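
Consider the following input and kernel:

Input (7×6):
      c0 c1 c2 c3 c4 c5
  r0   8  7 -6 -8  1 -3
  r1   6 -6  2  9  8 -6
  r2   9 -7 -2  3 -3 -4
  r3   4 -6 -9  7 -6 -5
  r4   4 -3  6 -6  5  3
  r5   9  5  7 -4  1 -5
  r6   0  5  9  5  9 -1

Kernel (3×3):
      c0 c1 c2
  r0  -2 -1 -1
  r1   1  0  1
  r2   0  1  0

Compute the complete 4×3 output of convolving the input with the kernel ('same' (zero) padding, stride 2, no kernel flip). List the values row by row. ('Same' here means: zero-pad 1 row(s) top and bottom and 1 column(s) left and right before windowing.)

13 1 -3
-3 -12 -27
8 12 -5
-9 -3 16

Output[0,0]: The receptive field on the zero-padded input at this output position is [0 0 0 / 0 8 7 / 0 6 -6]. Elementwise product with the kernel and sum: 0·-2 + 0·-1 + 0·-1 + 0·1 + 7·1 + 6·1.
Output[0,1]: The receptive field on the zero-padded input at this output position is [0 0 0 / 7 -6 -8 / -6 2 9]. Elementwise product with the kernel and sum: 0·-2 + 0·-1 + 0·-1 + 7·1 + -8·1 + 2·1.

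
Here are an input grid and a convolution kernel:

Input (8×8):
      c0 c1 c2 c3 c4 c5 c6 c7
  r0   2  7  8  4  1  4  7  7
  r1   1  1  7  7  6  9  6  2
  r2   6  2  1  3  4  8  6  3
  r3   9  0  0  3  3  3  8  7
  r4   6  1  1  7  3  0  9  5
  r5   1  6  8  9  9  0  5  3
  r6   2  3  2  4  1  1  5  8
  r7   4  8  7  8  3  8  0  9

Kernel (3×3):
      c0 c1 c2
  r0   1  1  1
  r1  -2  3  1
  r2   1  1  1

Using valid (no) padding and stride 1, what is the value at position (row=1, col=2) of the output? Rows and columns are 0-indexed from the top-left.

The receptive field on the input at this output position is [7 7 6 / 1 3 4 / 0 3 3]. Elementwise product with the kernel and sum: 7·1 + 7·1 + 6·1 + 1·-2 + 3·3 + 4·1 + 0·1 + 3·1 + 3·1.

37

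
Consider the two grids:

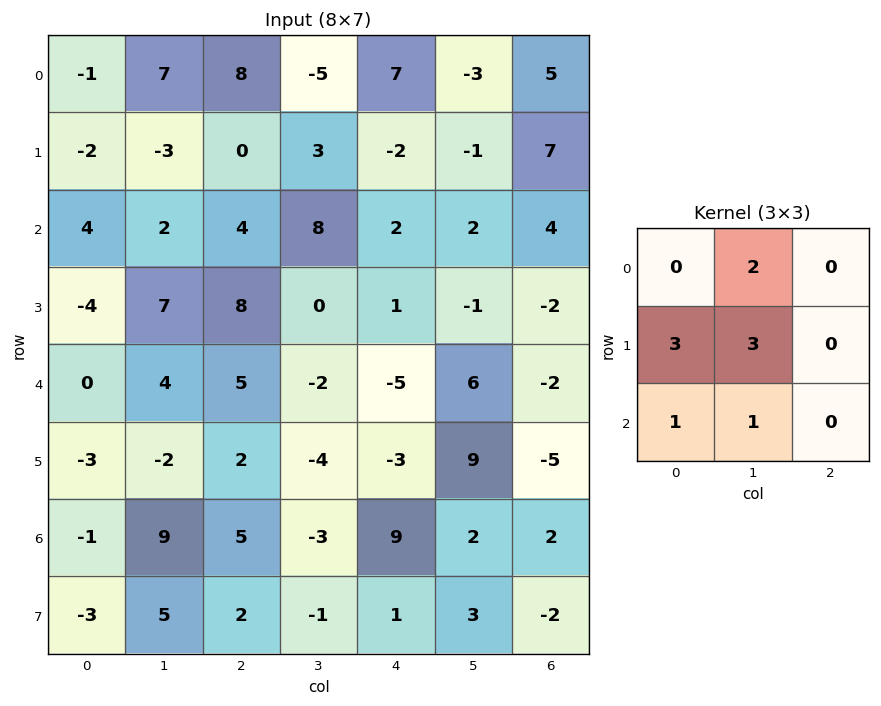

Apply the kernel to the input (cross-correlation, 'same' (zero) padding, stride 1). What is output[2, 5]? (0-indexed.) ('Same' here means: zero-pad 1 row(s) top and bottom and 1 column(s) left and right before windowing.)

10

The receptive field on the zero-padded input at this output position is [-2 -1 7 / 2 2 4 / 1 -1 -2]. Elementwise product with the kernel and sum: -1·2 + 2·3 + 2·3 + 1·1 + -1·1.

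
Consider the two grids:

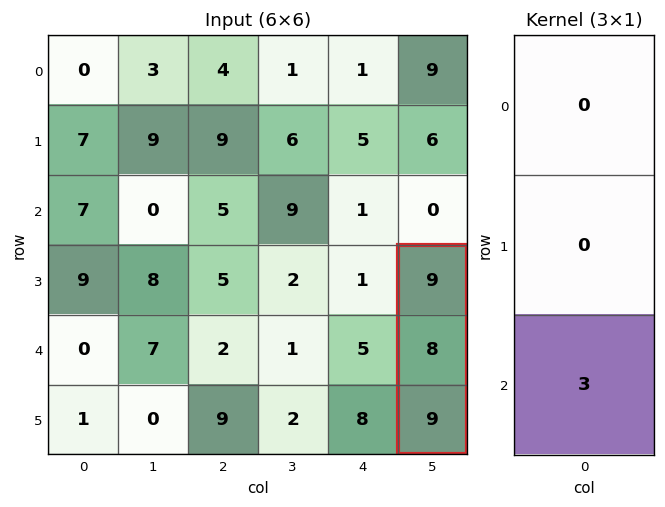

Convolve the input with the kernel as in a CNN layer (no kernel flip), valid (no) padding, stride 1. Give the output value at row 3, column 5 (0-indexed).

27

The receptive field on the input at this output position is [9 / 8 / 9]. Elementwise product with the kernel and sum: 9·3.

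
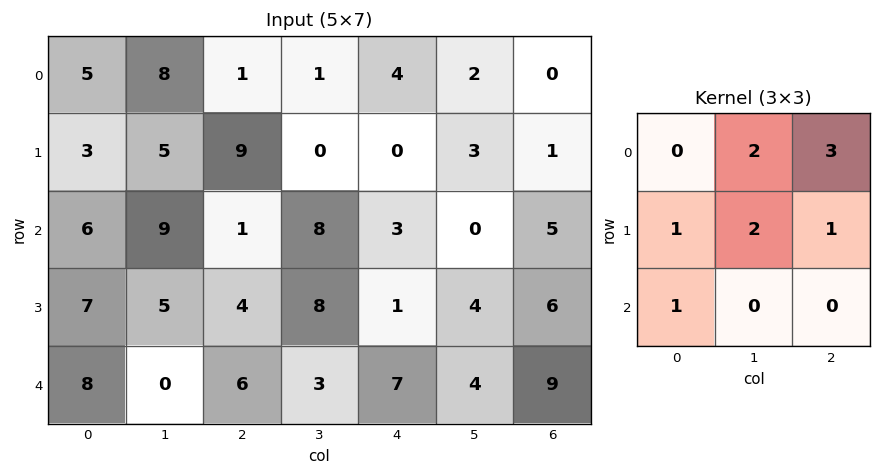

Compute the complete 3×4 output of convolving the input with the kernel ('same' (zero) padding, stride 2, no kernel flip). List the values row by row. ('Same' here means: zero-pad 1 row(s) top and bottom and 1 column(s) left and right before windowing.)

Output[0,0]: The receptive field on the zero-padded input at this output position is [0 0 0 / 0 5 8 / 0 3 5]. Elementwise product with the kernel and sum: 0·2 + 0·3 + 0·1 + 5·2 + 8·1 + 0·1.
Output[0,1]: The receptive field on the zero-padded input at this output position is [0 0 0 / 8 1 1 / 5 9 0]. Elementwise product with the kernel and sum: 0·2 + 0·3 + 8·1 + 1·2 + 1·1 + 5·1.

18 16 11 5
42 42 31 16
45 47 35 34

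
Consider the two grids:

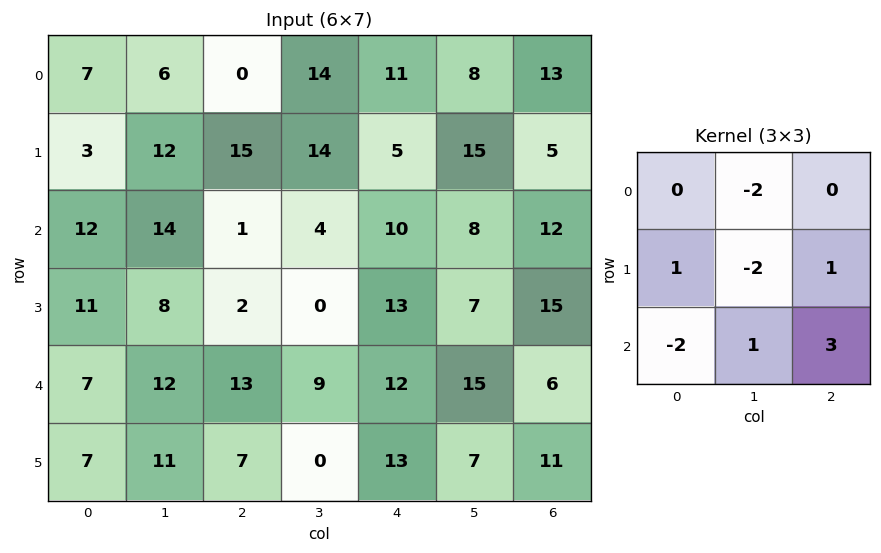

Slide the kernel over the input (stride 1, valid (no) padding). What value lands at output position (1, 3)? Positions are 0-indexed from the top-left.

The receptive field on the input at this output position is [14 5 15 / 4 10 8 / 0 13 7]. Elementwise product with the kernel and sum: 5·-2 + 4·1 + 10·-2 + 8·1 + 0·-2 + 13·1 + 7·3.

16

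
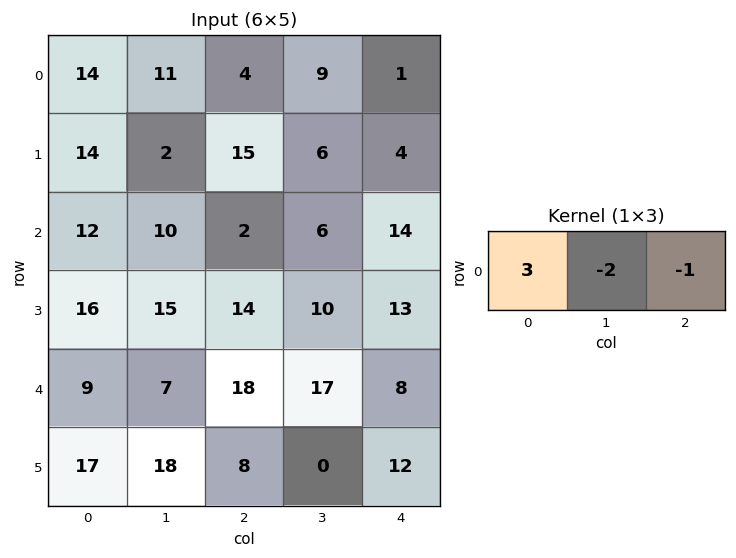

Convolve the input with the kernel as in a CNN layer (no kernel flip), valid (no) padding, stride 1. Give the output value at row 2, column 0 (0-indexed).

The receptive field on the input at this output position is [12 10 2]. Elementwise product with the kernel and sum: 12·3 + 10·-2 + 2·-1.

14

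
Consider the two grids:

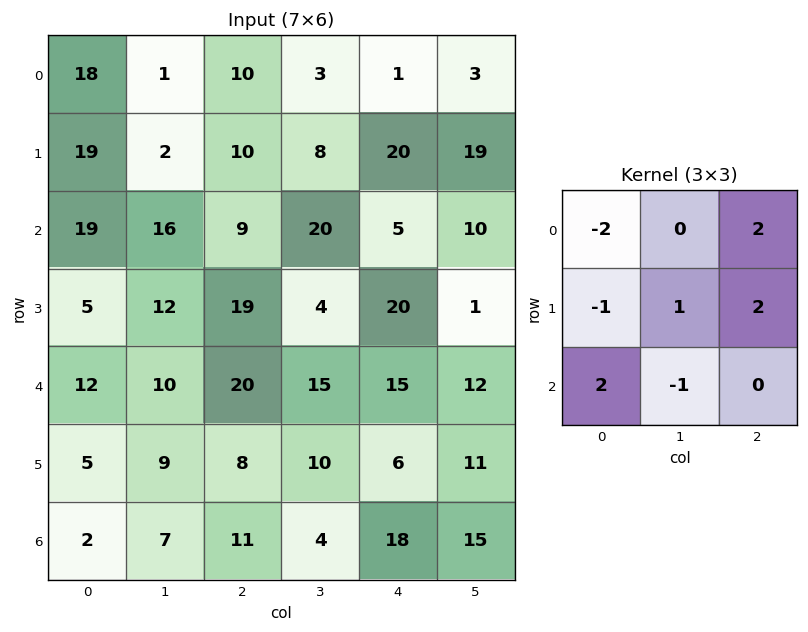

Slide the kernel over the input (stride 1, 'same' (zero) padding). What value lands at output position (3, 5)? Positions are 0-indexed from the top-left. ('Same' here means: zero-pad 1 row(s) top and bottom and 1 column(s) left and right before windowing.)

-11

The receptive field on the zero-padded input at this output position is [5 10 0 / 20 1 0 / 15 12 0]. Elementwise product with the kernel and sum: 5·-2 + 0·2 + 20·-1 + 1·1 + 0·2 + 15·2 + 12·-1.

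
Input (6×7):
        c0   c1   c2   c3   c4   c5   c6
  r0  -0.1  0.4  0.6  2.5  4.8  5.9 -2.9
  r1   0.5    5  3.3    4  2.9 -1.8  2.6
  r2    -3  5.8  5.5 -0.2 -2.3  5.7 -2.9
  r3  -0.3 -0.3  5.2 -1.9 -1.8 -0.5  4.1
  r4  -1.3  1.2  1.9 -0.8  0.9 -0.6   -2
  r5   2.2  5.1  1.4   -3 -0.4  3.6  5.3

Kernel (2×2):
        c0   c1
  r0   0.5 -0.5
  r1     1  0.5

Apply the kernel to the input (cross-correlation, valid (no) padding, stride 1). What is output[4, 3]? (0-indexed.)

-4.05

The receptive field on the input at this output position is [-0.8 0.9 / -3 -0.4]. Elementwise product with the kernel and sum: -0.8·0.5 + 0.9·-0.5 + -3·1 + -0.4·0.5.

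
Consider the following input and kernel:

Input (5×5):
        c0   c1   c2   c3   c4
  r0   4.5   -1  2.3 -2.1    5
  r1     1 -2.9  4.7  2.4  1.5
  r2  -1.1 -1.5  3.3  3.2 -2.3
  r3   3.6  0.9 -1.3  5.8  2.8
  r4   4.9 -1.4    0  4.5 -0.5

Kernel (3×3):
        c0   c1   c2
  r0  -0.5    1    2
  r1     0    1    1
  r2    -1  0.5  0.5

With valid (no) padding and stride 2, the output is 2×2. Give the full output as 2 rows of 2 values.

5.15 7.8
-0.35 7.55

Output[0,0]: The receptive field on the input at this output position is [4.5 -1 2.3 / 1 -2.9 4.7 / -1.1 -1.5 3.3]. Elementwise product with the kernel and sum: 4.5·-0.5 + -1·1 + 2.3·2 + -2.9·1 + 4.7·1 + -1.1·-1 + -1.5·0.5 + 3.3·0.5.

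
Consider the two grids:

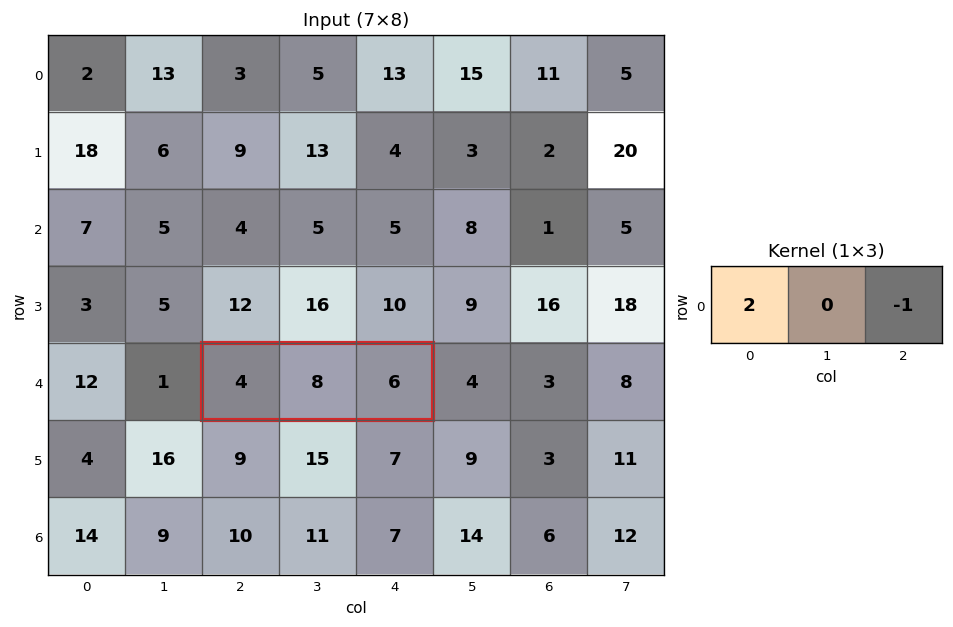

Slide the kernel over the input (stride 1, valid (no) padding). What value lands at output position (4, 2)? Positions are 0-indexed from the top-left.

The receptive field on the input at this output position is [4 8 6]. Elementwise product with the kernel and sum: 4·2 + 6·-1.

2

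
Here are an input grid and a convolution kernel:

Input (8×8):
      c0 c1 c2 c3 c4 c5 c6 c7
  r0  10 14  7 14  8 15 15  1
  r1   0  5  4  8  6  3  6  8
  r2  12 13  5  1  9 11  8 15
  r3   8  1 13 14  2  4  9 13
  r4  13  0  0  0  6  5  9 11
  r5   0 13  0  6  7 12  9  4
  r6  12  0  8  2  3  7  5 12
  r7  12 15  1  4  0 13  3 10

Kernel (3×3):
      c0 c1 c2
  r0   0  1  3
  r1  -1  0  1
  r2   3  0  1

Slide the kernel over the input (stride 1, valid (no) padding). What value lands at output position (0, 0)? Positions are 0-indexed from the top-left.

80

The receptive field on the input at this output position is [10 14 7 / 0 5 4 / 12 13 5]. Elementwise product with the kernel and sum: 14·1 + 7·3 + 0·-1 + 4·1 + 12·3 + 5·1.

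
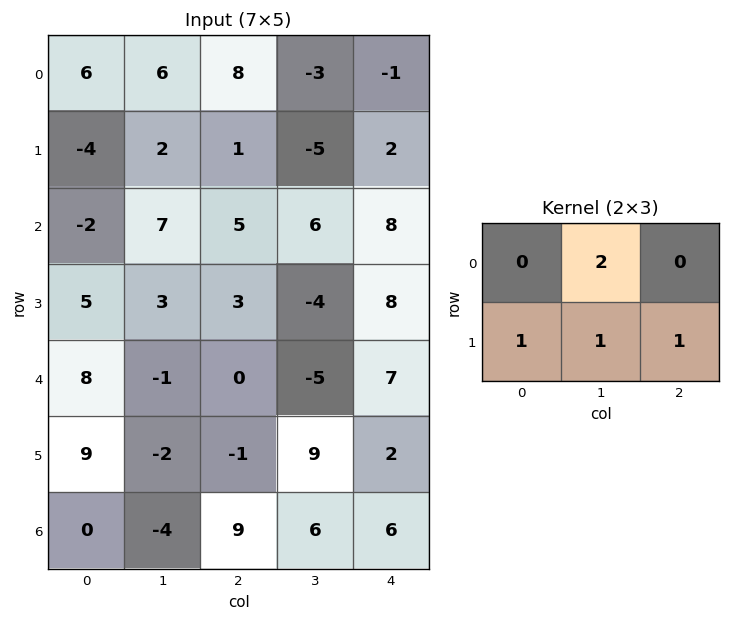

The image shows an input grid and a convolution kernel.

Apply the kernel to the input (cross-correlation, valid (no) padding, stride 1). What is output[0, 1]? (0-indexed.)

The receptive field on the input at this output position is [6 8 -3 / 2 1 -5]. Elementwise product with the kernel and sum: 8·2 + 2·1 + 1·1 + -5·1.

14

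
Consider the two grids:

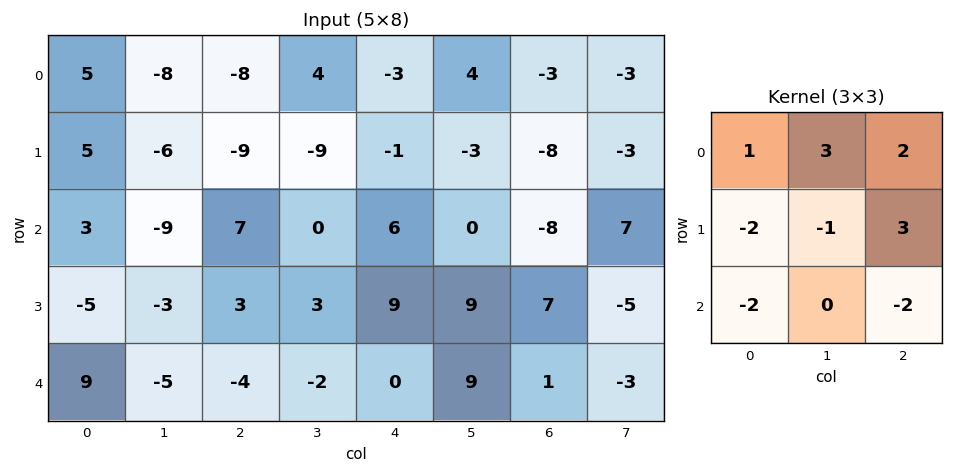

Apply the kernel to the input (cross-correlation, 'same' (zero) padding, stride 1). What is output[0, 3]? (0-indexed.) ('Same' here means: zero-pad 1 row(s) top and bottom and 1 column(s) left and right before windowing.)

The receptive field on the zero-padded input at this output position is [0 0 0 / -8 4 -3 / -9 -9 -1]. Elementwise product with the kernel and sum: 0·1 + 0·3 + 0·2 + -8·-2 + 4·-1 + -3·3 + -9·-2 + -1·-2.

23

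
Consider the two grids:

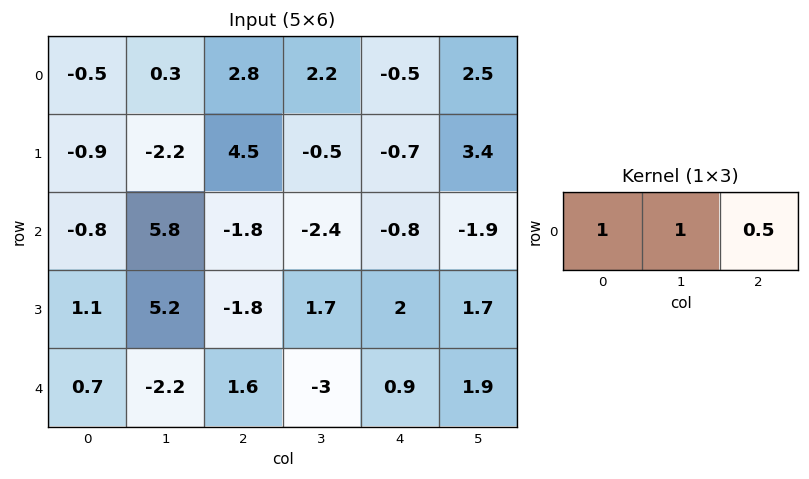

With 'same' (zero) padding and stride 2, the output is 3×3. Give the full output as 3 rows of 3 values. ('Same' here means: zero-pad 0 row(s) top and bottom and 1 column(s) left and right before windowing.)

-0.35 4.2 2.95
2.1 2.8 -4.15
-0.4 -2.1 -1.15

Output[0,0]: The receptive field on the zero-padded input at this output position is [0 -0.5 0.3]. Elementwise product with the kernel and sum: 0·1 + -0.5·1 + 0.3·0.5.
Output[0,1]: The receptive field on the zero-padded input at this output position is [0.3 2.8 2.2]. Elementwise product with the kernel and sum: 0.3·1 + 2.8·1 + 2.2·0.5.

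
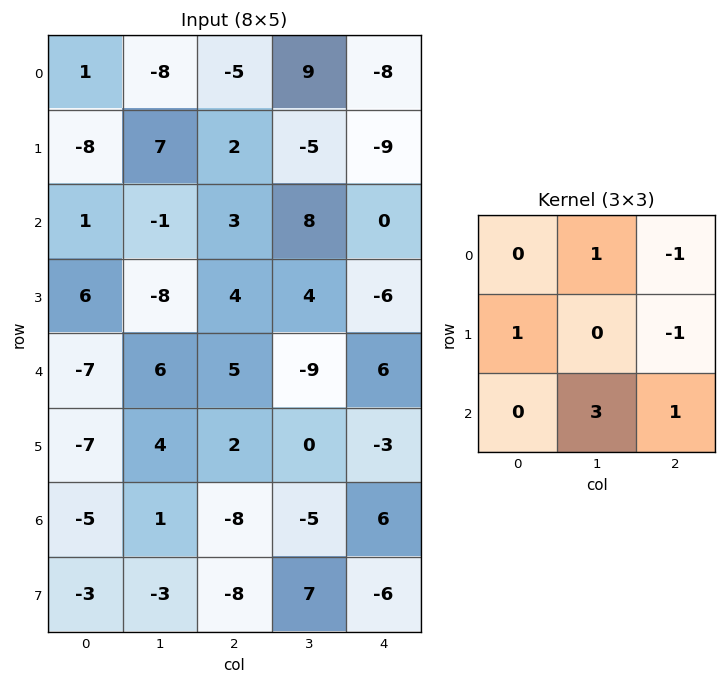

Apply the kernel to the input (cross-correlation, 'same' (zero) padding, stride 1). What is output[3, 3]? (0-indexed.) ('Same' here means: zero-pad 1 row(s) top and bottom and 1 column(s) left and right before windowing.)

The receptive field on the zero-padded input at this output position is [3 8 0 / 4 4 -6 / 5 -9 6]. Elementwise product with the kernel and sum: 8·1 + 0·-1 + 4·1 + -6·-1 + -9·3 + 6·1.

-3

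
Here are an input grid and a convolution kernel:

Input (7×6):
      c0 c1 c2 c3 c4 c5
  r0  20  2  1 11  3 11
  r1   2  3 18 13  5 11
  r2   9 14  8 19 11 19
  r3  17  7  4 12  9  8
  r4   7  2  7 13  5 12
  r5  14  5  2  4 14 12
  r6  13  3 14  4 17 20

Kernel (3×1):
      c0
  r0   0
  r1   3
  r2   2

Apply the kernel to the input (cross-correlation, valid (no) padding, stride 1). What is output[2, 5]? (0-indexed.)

48

The receptive field on the input at this output position is [19 / 8 / 12]. Elementwise product with the kernel and sum: 8·3 + 12·2.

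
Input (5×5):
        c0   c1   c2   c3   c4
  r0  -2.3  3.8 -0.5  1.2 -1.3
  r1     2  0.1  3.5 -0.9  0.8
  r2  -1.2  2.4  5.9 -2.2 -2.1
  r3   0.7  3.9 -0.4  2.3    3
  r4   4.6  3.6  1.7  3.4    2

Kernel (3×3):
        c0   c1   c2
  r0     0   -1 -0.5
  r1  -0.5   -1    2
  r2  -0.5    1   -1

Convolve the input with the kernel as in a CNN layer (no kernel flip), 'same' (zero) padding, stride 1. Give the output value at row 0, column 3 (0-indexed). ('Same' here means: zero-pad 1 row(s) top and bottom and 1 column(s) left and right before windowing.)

-7

The receptive field on the zero-padded input at this output position is [0 0 0 / -0.5 1.2 -1.3 / 3.5 -0.9 0.8]. Elementwise product with the kernel and sum: 0·-1 + 0·-0.5 + -0.5·-0.5 + 1.2·-1 + -1.3·2 + 3.5·-0.5 + -0.9·1 + 0.8·-1.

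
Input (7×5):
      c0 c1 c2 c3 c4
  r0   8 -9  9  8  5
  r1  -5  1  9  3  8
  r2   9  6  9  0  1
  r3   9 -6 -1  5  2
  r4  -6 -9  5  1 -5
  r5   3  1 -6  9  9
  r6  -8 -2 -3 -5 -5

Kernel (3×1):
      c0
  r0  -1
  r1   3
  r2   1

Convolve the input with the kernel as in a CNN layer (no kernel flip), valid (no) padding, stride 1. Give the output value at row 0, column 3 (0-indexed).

The receptive field on the input at this output position is [8 / 3 / 0]. Elementwise product with the kernel and sum: 8·-1 + 3·3 + 0·1.

1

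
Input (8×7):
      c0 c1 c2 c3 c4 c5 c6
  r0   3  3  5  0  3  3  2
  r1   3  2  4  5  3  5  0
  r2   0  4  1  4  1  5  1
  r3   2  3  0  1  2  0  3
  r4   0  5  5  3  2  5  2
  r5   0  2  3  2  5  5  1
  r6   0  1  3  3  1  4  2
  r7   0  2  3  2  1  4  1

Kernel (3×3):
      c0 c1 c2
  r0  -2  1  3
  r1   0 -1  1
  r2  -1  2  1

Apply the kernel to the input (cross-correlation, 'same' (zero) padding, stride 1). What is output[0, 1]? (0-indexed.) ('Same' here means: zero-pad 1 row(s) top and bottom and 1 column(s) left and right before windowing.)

The receptive field on the zero-padded input at this output position is [0 0 0 / 3 3 5 / 3 2 4]. Elementwise product with the kernel and sum: 0·-2 + 0·1 + 0·3 + 3·-1 + 5·1 + 3·-1 + 2·2 + 4·1.

7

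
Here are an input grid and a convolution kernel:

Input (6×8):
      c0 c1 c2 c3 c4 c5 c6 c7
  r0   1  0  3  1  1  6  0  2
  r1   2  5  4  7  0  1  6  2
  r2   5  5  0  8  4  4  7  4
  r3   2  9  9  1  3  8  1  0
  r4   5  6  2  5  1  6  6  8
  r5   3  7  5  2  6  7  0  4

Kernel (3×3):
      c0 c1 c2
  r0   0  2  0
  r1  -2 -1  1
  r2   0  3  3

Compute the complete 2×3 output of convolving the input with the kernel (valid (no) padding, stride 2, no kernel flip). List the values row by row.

Output[0,0]: The receptive field on the input at this output position is [1 0 3 / 2 5 4 / 5 5 0]. Elementwise product with the kernel and sum: 0·2 + 2·-2 + 5·-1 + 4·1 + 5·3 + 0·3.
Output[0,1]: The receptive field on the input at this output position is [3 1 1 / 4 7 0 / 0 8 4]. Elementwise product with the kernel and sum: 1·2 + 4·-2 + 7·-1 + 0·1 + 8·3 + 4·3.

10 23 50
30 18 31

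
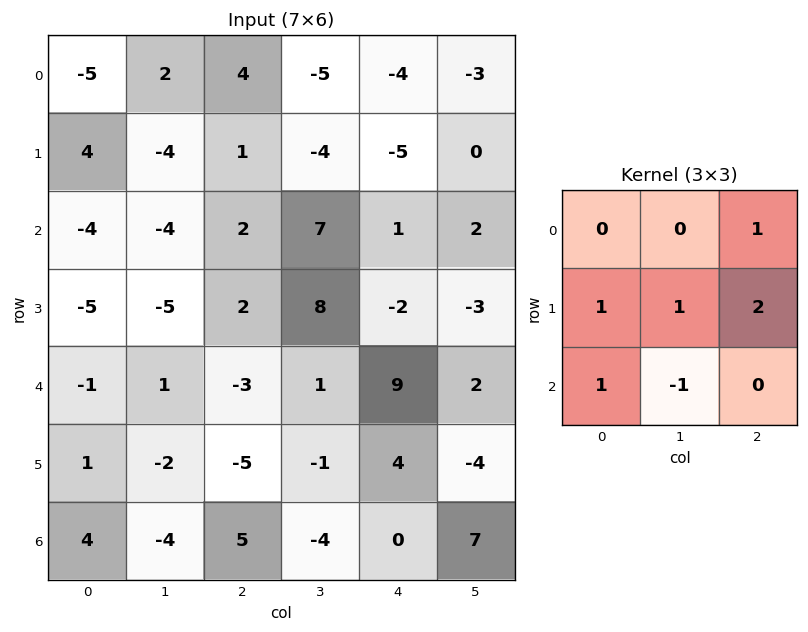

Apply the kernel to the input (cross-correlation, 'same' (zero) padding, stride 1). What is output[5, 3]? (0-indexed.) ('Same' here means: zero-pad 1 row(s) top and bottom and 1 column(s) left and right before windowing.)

The receptive field on the zero-padded input at this output position is [-3 1 9 / -5 -1 4 / 5 -4 0]. Elementwise product with the kernel and sum: 9·1 + -5·1 + -1·1 + 4·2 + 5·1 + -4·-1.

20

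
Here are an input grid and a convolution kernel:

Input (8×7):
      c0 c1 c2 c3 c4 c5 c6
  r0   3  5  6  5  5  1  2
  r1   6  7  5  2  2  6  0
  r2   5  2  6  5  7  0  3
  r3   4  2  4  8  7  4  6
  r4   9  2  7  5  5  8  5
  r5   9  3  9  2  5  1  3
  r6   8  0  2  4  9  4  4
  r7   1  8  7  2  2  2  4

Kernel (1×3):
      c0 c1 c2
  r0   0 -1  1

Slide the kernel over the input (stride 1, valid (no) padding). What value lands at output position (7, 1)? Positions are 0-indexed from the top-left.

The receptive field on the input at this output position is [8 7 2]. Elementwise product with the kernel and sum: 7·-1 + 2·1.

-5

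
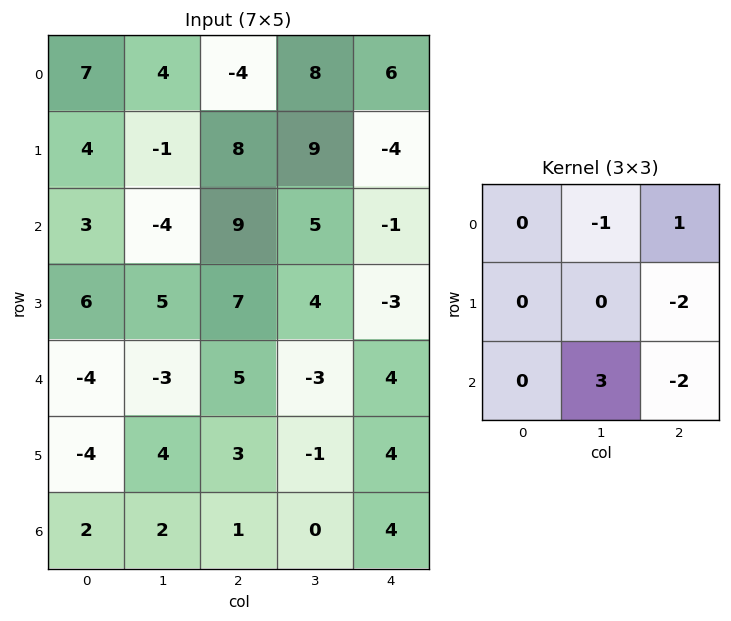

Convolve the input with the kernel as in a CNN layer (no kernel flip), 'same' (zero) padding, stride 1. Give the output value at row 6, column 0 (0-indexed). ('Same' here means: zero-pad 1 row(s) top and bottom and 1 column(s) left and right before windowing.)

The receptive field on the zero-padded input at this output position is [0 -4 4 / 0 2 2 / 0 0 0]. Elementwise product with the kernel and sum: -4·-1 + 4·1 + 2·-2 + 0·3 + 0·-2.

4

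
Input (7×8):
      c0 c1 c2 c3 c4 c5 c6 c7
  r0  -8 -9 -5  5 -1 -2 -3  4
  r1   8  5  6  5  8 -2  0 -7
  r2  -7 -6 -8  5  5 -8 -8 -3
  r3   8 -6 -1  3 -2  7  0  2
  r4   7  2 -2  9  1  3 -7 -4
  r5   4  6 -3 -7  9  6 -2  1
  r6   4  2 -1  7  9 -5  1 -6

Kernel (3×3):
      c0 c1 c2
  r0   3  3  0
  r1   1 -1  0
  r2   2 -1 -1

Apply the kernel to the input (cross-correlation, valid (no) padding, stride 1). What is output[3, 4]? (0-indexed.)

The receptive field on the input at this output position is [-2 7 0 / 1 3 -7 / 9 6 -2]. Elementwise product with the kernel and sum: -2·3 + 7·3 + 1·1 + 3·-1 + 9·2 + 6·-1 + -2·-1.

27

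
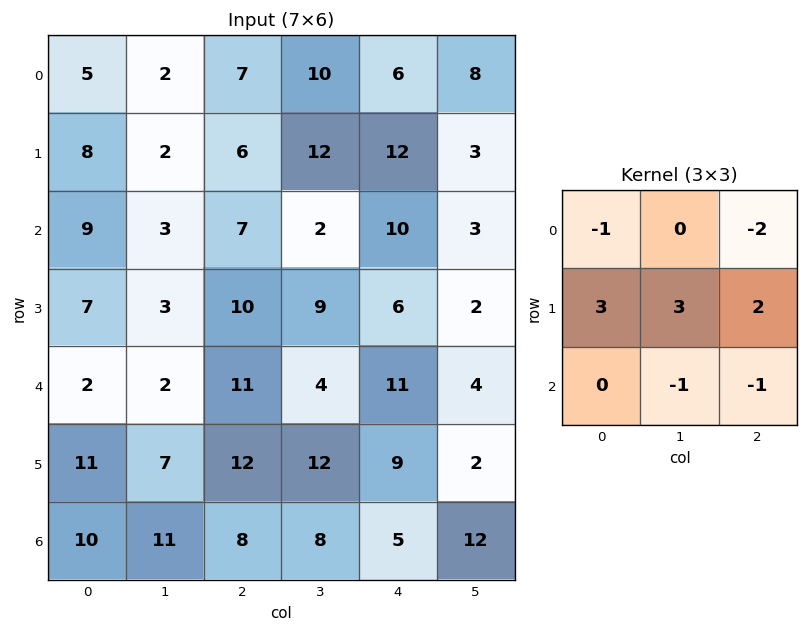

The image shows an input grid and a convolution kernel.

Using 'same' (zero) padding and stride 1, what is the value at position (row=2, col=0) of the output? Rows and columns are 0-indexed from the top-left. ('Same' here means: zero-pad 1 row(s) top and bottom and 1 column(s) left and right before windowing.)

19

The receptive field on the zero-padded input at this output position is [0 8 2 / 0 9 3 / 0 7 3]. Elementwise product with the kernel and sum: 0·-1 + 2·-2 + 0·3 + 9·3 + 3·2 + 7·-1 + 3·-1.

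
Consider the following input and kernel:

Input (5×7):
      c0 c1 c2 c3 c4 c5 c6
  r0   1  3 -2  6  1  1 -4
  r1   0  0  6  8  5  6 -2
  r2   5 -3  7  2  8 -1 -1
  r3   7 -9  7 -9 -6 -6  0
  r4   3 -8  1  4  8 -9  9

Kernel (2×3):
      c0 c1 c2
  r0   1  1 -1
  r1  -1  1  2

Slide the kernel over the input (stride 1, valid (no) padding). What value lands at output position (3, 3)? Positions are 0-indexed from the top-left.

The receptive field on the input at this output position is [-9 -6 -6 / 4 8 -9]. Elementwise product with the kernel and sum: -9·1 + -6·1 + -6·-1 + 4·-1 + 8·1 + -9·2.

-23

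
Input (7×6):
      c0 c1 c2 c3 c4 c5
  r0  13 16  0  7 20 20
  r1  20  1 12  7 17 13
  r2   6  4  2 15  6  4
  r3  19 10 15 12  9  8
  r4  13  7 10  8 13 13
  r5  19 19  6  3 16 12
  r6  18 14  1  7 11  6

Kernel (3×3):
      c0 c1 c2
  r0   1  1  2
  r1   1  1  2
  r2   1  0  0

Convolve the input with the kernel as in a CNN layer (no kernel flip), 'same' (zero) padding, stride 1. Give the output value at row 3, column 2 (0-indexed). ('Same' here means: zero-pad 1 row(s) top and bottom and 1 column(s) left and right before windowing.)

The receptive field on the zero-padded input at this output position is [4 2 15 / 10 15 12 / 7 10 8]. Elementwise product with the kernel and sum: 4·1 + 2·1 + 15·2 + 10·1 + 15·1 + 12·2 + 7·1.

92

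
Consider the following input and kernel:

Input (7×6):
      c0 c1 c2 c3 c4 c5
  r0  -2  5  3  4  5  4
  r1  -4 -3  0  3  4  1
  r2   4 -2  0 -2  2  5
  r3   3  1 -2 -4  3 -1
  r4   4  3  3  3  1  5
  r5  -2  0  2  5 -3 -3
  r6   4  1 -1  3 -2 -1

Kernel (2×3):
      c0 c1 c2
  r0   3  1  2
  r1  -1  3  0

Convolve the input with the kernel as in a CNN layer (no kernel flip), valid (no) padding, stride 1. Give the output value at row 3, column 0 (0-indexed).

The receptive field on the input at this output position is [3 1 -2 / 4 3 3]. Elementwise product with the kernel and sum: 3·3 + 1·1 + -2·2 + 4·-1 + 3·3.

11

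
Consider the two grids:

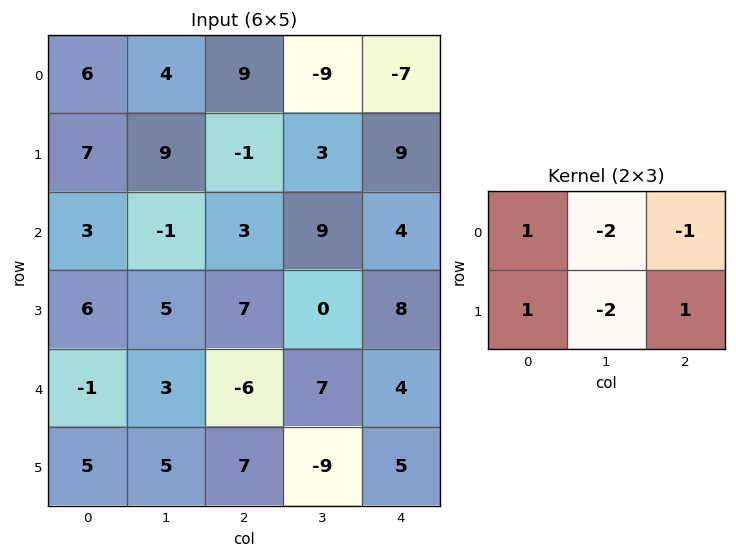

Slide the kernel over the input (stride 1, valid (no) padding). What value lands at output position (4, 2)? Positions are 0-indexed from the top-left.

The receptive field on the input at this output position is [-6 7 4 / 7 -9 5]. Elementwise product with the kernel and sum: -6·1 + 7·-2 + 4·-1 + 7·1 + -9·-2 + 5·1.

6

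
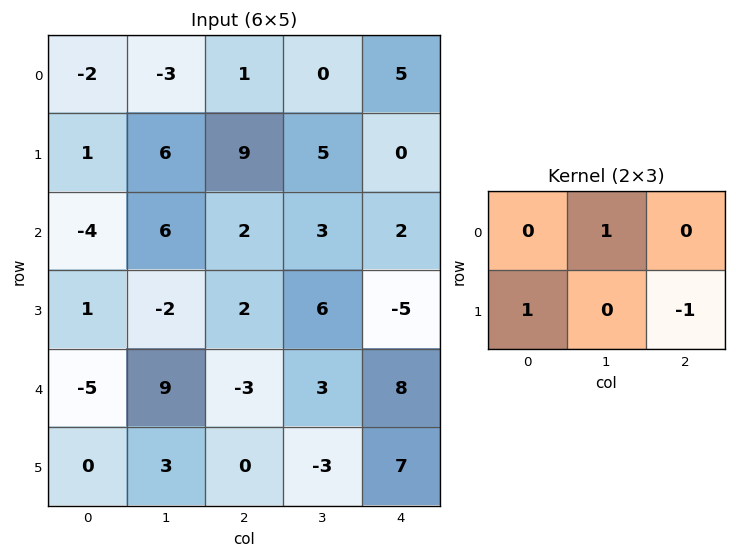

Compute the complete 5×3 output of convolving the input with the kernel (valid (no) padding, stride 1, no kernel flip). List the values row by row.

Output[0,0]: The receptive field on the input at this output position is [-2 -3 1 / 1 6 9]. Elementwise product with the kernel and sum: -3·1 + 1·1 + 9·-1.

-11 2 9
0 12 5
5 -6 10
-4 8 -5
9 3 -4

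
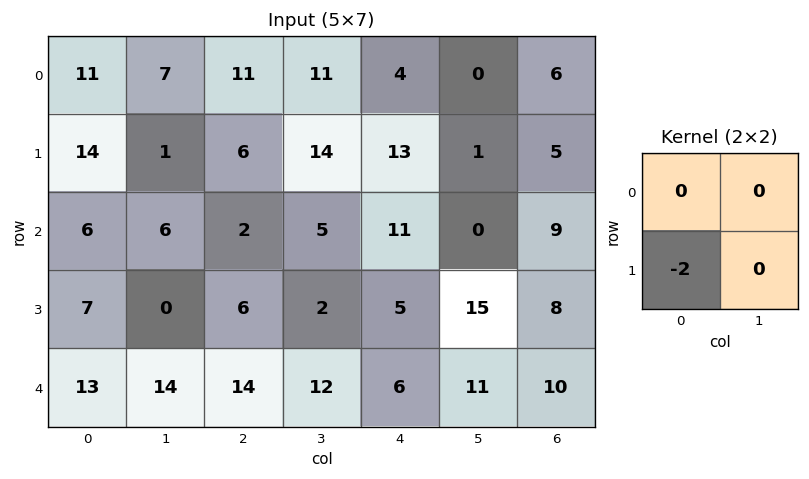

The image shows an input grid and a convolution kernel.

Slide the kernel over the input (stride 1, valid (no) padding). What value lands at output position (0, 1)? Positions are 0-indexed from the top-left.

The receptive field on the input at this output position is [7 11 / 1 6]. Elementwise product with the kernel and sum: 1·-2.

-2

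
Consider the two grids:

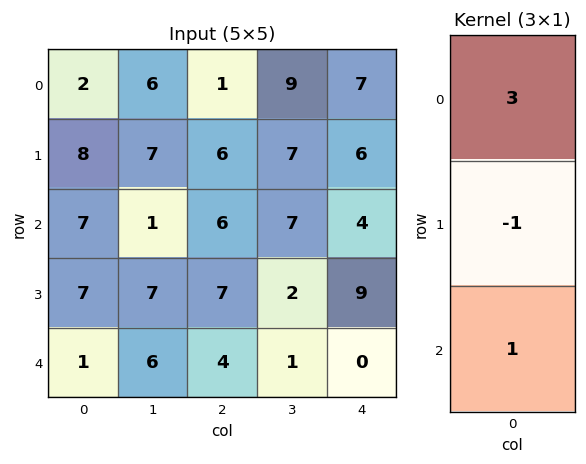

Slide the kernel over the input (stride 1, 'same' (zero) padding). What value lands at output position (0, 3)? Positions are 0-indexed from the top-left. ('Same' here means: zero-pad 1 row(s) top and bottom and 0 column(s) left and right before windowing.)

The receptive field on the zero-padded input at this output position is [0 / 9 / 7]. Elementwise product with the kernel and sum: 0·3 + 9·-1 + 7·1.

-2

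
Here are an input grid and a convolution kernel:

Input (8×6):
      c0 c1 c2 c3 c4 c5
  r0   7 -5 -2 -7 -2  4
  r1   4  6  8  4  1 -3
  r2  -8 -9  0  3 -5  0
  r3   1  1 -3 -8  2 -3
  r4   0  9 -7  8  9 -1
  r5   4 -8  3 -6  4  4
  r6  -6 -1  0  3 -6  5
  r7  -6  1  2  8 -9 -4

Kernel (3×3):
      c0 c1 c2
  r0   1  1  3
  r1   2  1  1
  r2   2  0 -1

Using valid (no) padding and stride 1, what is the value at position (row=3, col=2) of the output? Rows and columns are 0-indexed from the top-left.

0

The receptive field on the input at this output position is [-3 -8 2 / -7 8 9 / 3 -6 4]. Elementwise product with the kernel and sum: -3·1 + -8·1 + 2·3 + -7·2 + 8·1 + 9·1 + 3·2 + 4·-1.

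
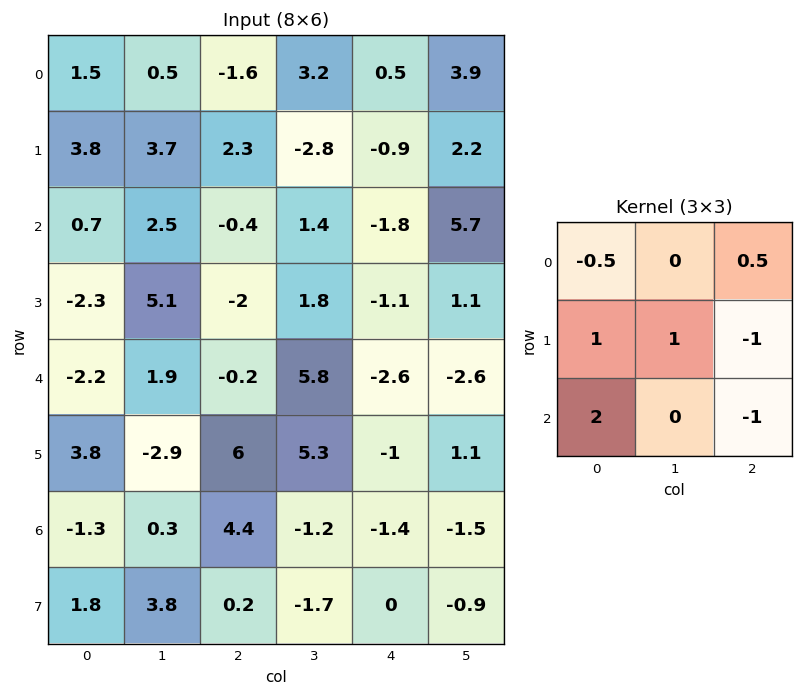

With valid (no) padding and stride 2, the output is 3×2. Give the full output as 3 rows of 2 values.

Output[0,0]: The receptive field on the input at this output position is [1.5 0.5 -1.6 / 3.8 3.7 2.3 / 0.7 2.5 -0.4]. Elementwise product with the kernel and sum: 1.5·-0.5 + -1.6·0.5 + 3.8·1 + 3.7·1 + 2.3·-1 + 0.7·2 + -0.4·-1.

5.45 2.45
0.05 2.4
-11.1 21.3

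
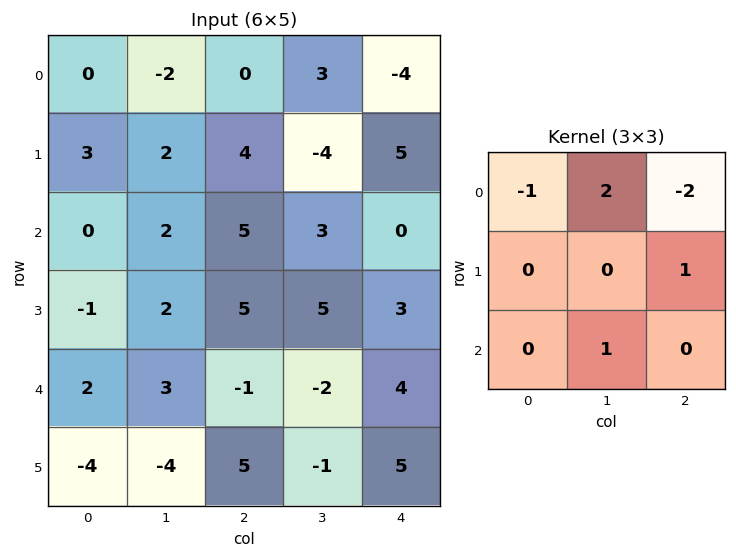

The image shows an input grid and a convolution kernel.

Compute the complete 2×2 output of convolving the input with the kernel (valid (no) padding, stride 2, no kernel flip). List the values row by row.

2 22
2 2

Output[0,0]: The receptive field on the input at this output position is [0 -2 0 / 3 2 4 / 0 2 5]. Elementwise product with the kernel and sum: 0·-1 + -2·2 + 0·-2 + 4·1 + 2·1.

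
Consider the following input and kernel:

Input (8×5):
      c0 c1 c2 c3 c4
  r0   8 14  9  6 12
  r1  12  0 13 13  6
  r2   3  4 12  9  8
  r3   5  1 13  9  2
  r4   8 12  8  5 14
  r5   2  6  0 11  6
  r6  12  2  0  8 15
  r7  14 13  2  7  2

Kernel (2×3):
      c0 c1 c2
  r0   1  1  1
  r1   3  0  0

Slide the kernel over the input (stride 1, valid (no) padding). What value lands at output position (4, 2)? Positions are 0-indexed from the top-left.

The receptive field on the input at this output position is [8 5 14 / 0 11 6]. Elementwise product with the kernel and sum: 8·1 + 5·1 + 14·1 + 0·3.

27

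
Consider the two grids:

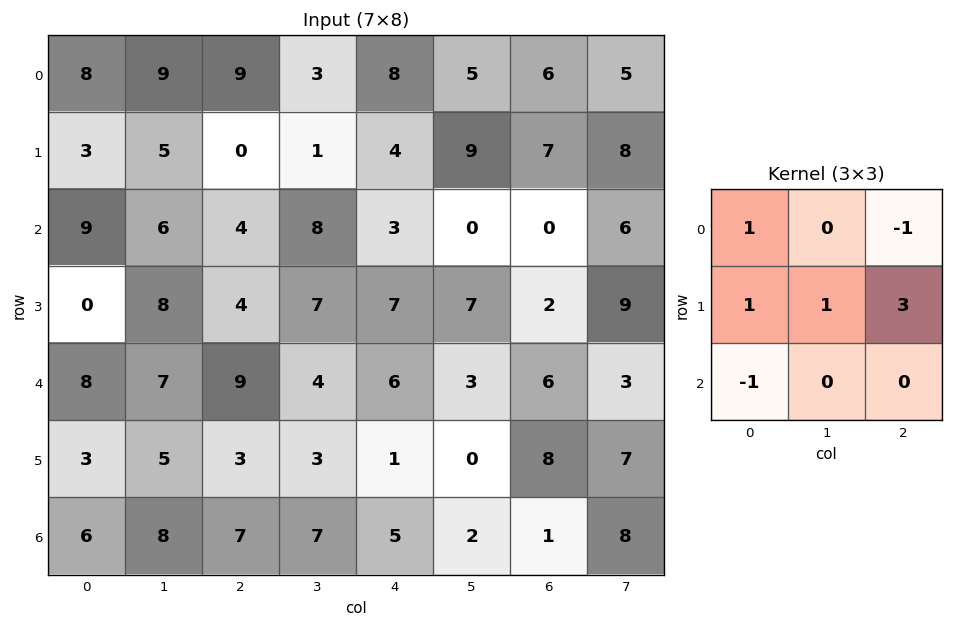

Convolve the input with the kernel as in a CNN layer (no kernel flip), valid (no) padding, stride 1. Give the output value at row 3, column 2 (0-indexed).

The receptive field on the input at this output position is [4 7 7 / 9 4 6 / 3 3 1]. Elementwise product with the kernel and sum: 4·1 + 7·-1 + 9·1 + 4·1 + 6·3 + 3·-1.

25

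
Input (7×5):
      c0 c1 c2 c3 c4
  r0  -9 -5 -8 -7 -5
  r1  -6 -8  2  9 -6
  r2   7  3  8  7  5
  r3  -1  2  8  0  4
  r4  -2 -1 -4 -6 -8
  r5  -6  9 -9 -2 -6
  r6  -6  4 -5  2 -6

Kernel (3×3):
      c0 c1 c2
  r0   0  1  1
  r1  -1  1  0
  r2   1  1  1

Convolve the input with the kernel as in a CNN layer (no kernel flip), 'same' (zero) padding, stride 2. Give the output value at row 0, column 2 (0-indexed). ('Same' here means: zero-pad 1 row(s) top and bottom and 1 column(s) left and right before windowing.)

5

The receptive field on the zero-padded input at this output position is [0 0 0 / -7 -5 0 / 9 -6 0]. Elementwise product with the kernel and sum: 0·1 + 0·1 + -7·-1 + -5·1 + 9·1 + -6·1 + 0·1.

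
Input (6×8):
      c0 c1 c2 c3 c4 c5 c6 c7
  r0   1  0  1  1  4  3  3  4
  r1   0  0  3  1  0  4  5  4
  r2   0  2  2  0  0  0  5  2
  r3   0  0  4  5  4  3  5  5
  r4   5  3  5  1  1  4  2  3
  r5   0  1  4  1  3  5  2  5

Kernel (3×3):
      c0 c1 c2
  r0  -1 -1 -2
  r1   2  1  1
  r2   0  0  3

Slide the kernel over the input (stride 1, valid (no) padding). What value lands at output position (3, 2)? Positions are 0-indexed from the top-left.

4

The receptive field on the input at this output position is [4 5 4 / 5 1 1 / 4 1 3]. Elementwise product with the kernel and sum: 4·-1 + 5·-1 + 4·-2 + 5·2 + 1·1 + 1·1 + 3·3.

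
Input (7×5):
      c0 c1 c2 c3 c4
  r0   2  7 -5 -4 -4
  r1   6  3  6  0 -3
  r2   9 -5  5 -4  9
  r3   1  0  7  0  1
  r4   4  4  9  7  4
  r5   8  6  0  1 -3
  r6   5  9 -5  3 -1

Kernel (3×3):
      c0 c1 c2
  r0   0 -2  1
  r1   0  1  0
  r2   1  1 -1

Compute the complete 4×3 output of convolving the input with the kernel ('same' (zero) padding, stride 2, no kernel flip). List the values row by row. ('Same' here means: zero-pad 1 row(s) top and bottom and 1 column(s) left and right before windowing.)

Output[0,0]: The receptive field on the zero-padded input at this output position is [0 0 0 / 0 2 7 / 0 6 3]. Elementwise product with the kernel and sum: 0·-2 + 0·1 + 2·1 + 0·1 + 6·1 + 3·-1.
Output[0,1]: The receptive field on the zero-padded input at this output position is [0 0 0 / 7 -5 -4 / 3 6 0]. Elementwise product with the kernel and sum: 0·-2 + 0·1 + -5·1 + 3·1 + 6·1 + 0·-1.

5 4 -7
1 0 16
4 0 0
-5 -4 5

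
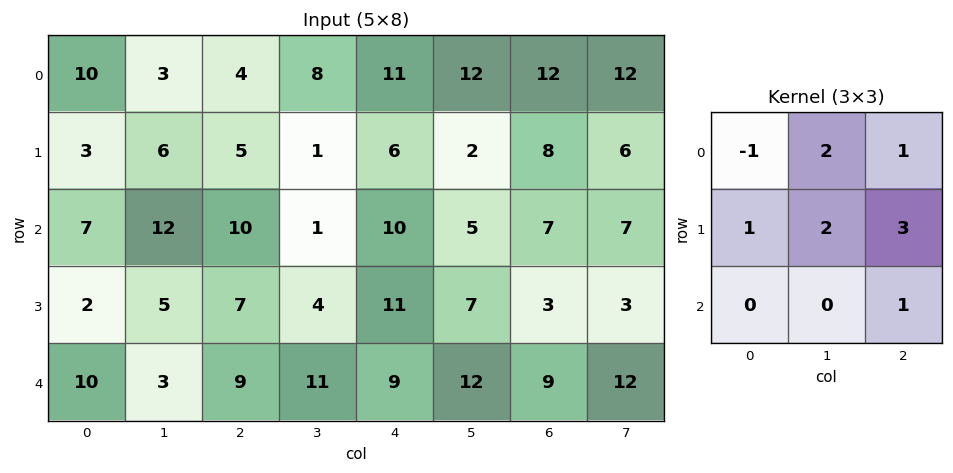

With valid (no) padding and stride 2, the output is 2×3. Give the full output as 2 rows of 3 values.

40 58 66
69 59 50

Output[0,0]: The receptive field on the input at this output position is [10 3 4 / 3 6 5 / 7 12 10]. Elementwise product with the kernel and sum: 10·-1 + 3·2 + 4·1 + 3·1 + 6·2 + 5·3 + 10·1.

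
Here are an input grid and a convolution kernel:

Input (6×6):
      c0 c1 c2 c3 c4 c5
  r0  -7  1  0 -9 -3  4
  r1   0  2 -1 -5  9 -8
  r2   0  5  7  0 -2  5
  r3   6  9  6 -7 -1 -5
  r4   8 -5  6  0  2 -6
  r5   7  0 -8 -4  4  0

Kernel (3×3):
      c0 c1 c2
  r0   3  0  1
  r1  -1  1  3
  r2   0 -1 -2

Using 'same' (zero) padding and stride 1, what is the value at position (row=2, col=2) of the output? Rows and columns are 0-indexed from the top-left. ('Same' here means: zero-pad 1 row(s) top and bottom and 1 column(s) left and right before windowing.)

The receptive field on the zero-padded input at this output position is [2 -1 -5 / 5 7 0 / 9 6 -7]. Elementwise product with the kernel and sum: 2·3 + -5·1 + 5·-1 + 7·1 + 0·3 + 6·-1 + -7·-2.

11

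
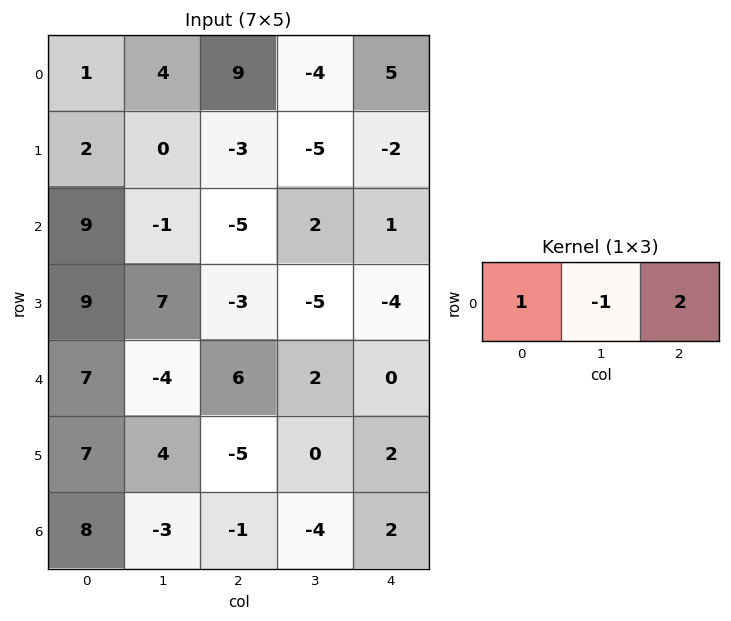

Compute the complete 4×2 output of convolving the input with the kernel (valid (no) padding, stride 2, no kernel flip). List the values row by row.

15 23
0 -5
23 4
9 7

Output[0,0]: The receptive field on the input at this output position is [1 4 9]. Elementwise product with the kernel and sum: 1·1 + 4·-1 + 9·2.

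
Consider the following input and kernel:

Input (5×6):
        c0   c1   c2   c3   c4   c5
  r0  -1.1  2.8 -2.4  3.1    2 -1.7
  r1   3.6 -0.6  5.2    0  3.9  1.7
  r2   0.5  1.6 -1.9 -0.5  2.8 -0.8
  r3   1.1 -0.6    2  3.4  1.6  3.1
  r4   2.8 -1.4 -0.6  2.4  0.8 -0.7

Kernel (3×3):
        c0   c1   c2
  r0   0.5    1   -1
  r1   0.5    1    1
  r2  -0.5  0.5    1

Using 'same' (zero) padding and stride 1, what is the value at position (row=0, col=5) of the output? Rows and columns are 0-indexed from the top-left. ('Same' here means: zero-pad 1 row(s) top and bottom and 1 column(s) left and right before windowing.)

The receptive field on the zero-padded input at this output position is [0 0 0 / 2 -1.7 0 / 3.9 1.7 0]. Elementwise product with the kernel and sum: 0·0.5 + 0·1 + 0·-1 + 2·0.5 + -1.7·1 + 0·1 + 3.9·-0.5 + 1.7·0.5 + 0·1.

-1.8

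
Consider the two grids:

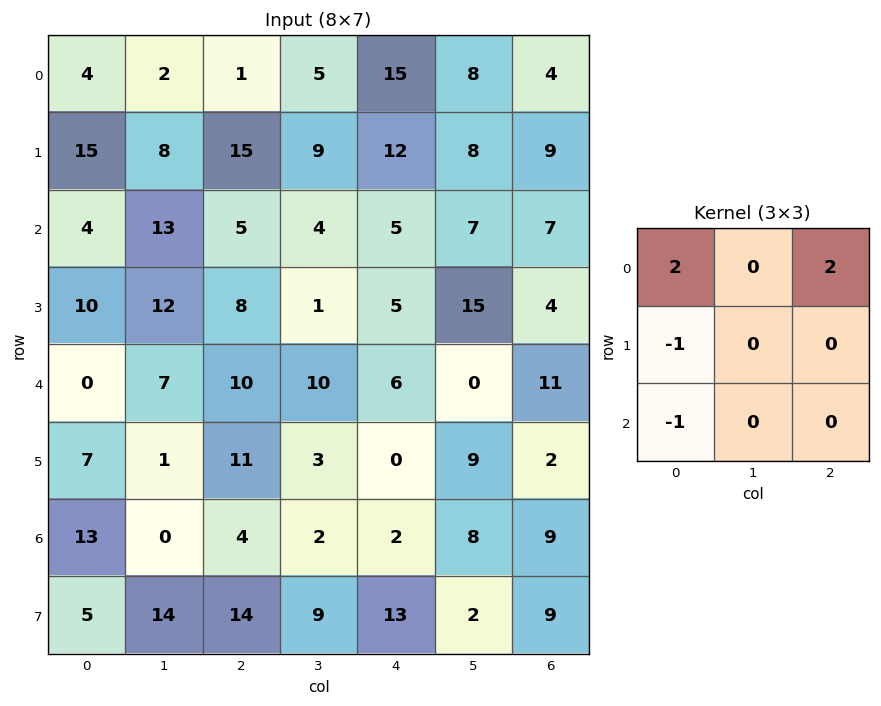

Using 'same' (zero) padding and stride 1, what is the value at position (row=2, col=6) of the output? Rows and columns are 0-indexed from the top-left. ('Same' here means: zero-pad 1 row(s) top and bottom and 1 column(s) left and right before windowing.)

The receptive field on the zero-padded input at this output position is [8 9 0 / 7 7 0 / 15 4 0]. Elementwise product with the kernel and sum: 8·2 + 0·2 + 7·-1 + 15·-1.

-6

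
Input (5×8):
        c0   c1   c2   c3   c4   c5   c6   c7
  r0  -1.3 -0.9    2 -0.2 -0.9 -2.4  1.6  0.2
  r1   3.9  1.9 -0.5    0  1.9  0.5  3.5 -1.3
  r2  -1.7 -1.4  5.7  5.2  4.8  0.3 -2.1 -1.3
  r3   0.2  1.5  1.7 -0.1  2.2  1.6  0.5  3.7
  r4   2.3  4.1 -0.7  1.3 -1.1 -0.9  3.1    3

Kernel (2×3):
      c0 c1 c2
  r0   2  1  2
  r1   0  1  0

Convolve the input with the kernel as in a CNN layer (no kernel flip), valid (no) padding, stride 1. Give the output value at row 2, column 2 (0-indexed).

26.1

The receptive field on the input at this output position is [5.7 5.2 4.8 / 1.7 -0.1 2.2]. Elementwise product with the kernel and sum: 5.7·2 + 5.2·1 + 4.8·2 + -0.1·1.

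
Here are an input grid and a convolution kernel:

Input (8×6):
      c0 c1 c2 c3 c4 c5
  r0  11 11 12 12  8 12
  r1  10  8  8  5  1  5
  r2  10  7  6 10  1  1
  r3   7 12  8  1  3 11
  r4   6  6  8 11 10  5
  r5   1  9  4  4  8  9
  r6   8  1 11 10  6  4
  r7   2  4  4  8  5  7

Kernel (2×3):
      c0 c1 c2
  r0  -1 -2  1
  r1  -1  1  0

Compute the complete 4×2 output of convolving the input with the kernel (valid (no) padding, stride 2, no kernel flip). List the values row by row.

Output[0,0]: The receptive field on the input at this output position is [11 11 12 / 10 8 8]. Elementwise product with the kernel and sum: 11·-1 + 11·-2 + 12·1 + 10·-1 + 8·1.

-23 -31
-13 -32
-2 -20
3 -21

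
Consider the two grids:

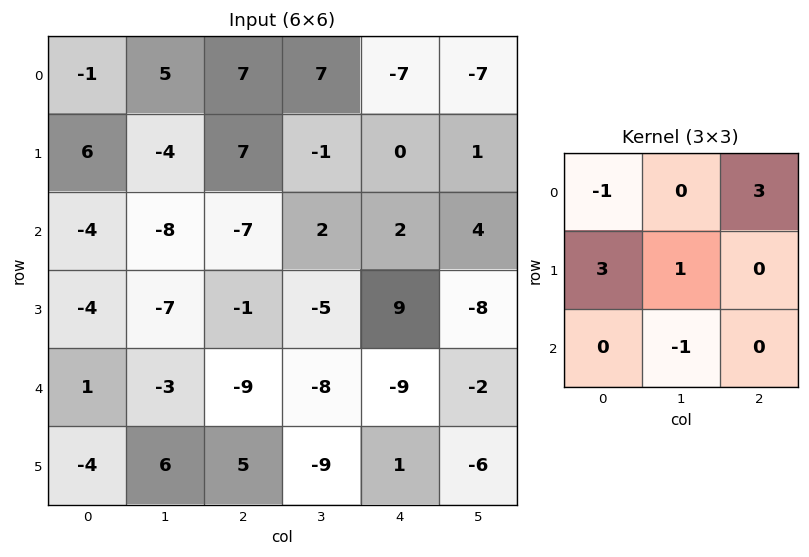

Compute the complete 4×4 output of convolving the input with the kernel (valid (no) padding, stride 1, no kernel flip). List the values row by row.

Output[0,0]: The receptive field on the input at this output position is [-1 5 7 / 6 -4 7 / -4 -8 -7]. Elementwise product with the kernel and sum: -1·-1 + 7·3 + 6·3 + -4·1 + -8·-1.
Output[0,1]: The receptive field on the input at this output position is [5 7 7 / -4 7 -1 / -8 -7 2]. Elementwise product with the kernel and sum: 5·-1 + 7·3 + -4·3 + 7·1 + -7·-1.

44 18 -10 -33
2 -29 -21 3
-33 1 13 13
-5 -31 2 -53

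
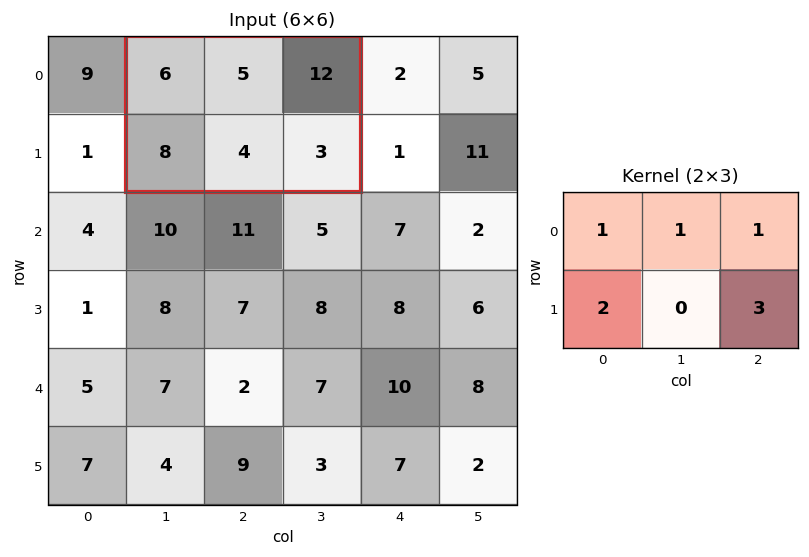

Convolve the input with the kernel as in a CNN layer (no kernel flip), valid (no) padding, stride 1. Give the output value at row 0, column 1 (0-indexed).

48

The receptive field on the input at this output position is [6 5 12 / 8 4 3]. Elementwise product with the kernel and sum: 6·1 + 5·1 + 12·1 + 8·2 + 3·3.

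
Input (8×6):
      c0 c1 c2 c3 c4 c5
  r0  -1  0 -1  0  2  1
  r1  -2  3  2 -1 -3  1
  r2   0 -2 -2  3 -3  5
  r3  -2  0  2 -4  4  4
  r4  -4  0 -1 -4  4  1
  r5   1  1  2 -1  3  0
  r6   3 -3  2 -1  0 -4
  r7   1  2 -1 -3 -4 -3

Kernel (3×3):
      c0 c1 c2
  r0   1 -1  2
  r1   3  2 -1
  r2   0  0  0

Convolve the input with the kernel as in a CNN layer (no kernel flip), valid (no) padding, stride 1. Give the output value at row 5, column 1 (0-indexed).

-7

The receptive field on the input at this output position is [1 2 -1 / -3 2 -1 / 2 -1 -3]. Elementwise product with the kernel and sum: 1·1 + 2·-1 + -1·2 + -3·3 + 2·2 + -1·-1.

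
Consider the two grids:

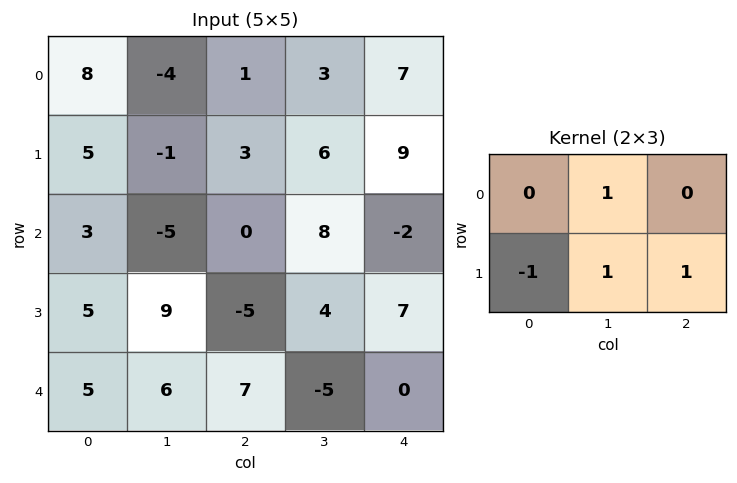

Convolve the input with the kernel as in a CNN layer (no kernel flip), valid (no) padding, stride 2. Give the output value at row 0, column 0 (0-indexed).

The receptive field on the input at this output position is [8 -4 1 / 5 -1 3]. Elementwise product with the kernel and sum: -4·1 + 5·-1 + -1·1 + 3·1.

-7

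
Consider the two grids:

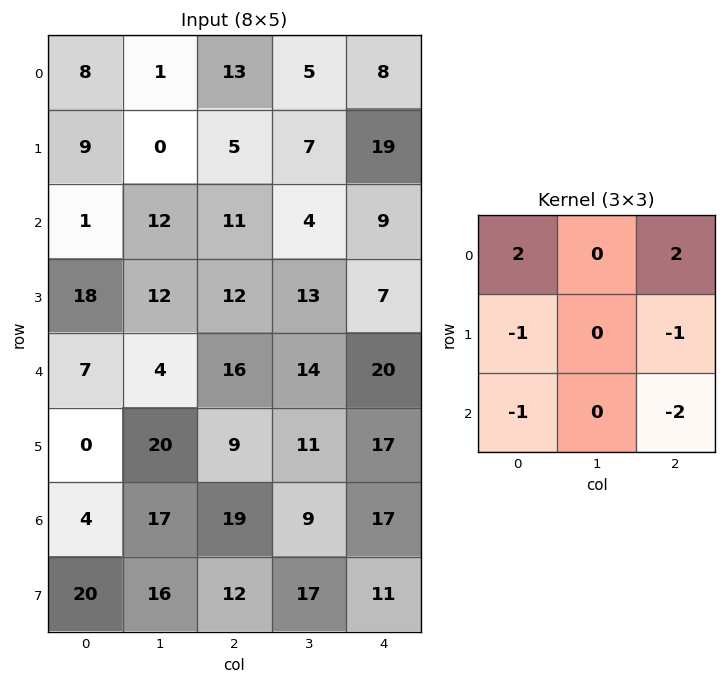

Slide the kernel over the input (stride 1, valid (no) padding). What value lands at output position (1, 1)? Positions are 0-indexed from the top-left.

-40

The receptive field on the input at this output position is [0 5 7 / 12 11 4 / 12 12 13]. Elementwise product with the kernel and sum: 0·2 + 7·2 + 12·-1 + 4·-1 + 12·-1 + 13·-2.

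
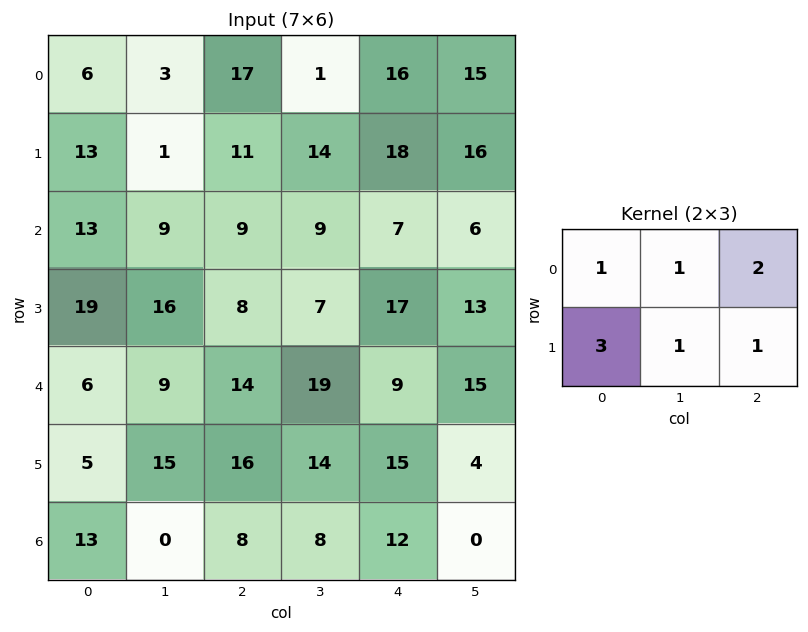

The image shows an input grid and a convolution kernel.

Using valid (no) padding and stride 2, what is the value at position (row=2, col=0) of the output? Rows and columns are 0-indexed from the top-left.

The receptive field on the input at this output position is [6 9 14 / 5 15 16]. Elementwise product with the kernel and sum: 6·1 + 9·1 + 14·2 + 5·3 + 15·1 + 16·1.

89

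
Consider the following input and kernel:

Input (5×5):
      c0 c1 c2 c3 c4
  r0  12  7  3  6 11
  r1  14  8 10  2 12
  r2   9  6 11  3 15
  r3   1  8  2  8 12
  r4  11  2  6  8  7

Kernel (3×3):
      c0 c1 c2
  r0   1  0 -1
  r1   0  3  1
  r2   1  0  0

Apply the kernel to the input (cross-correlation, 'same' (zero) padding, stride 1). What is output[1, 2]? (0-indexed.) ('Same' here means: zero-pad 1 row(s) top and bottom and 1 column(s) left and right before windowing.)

The receptive field on the zero-padded input at this output position is [7 3 6 / 8 10 2 / 6 11 3]. Elementwise product with the kernel and sum: 7·1 + 6·-1 + 10·3 + 2·1 + 6·1.

39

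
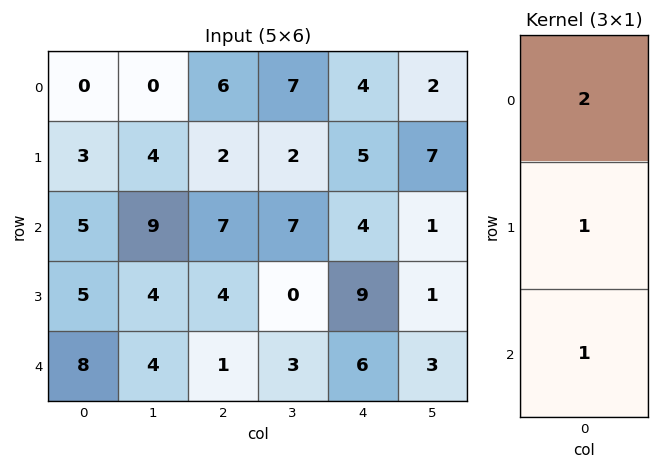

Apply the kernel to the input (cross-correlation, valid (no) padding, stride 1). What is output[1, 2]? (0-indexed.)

15

The receptive field on the input at this output position is [2 / 7 / 4]. Elementwise product with the kernel and sum: 2·2 + 7·1 + 4·1.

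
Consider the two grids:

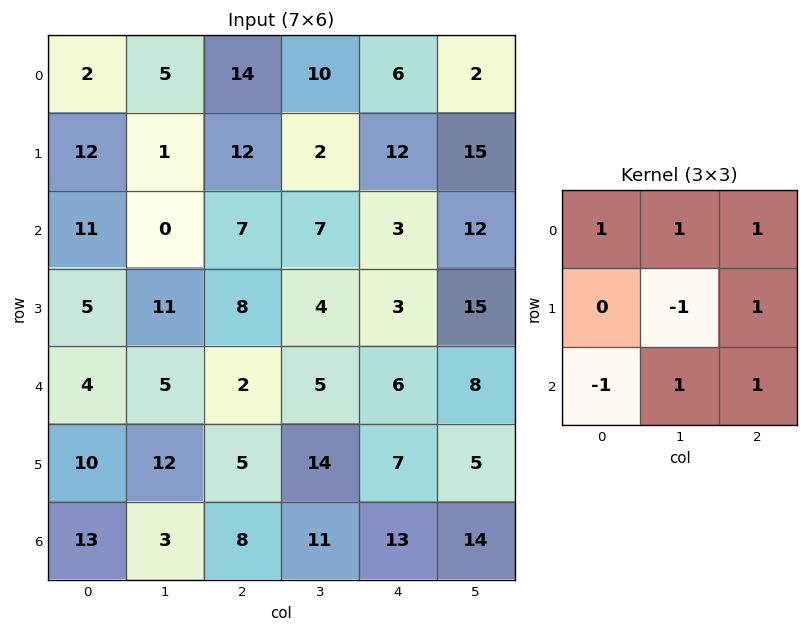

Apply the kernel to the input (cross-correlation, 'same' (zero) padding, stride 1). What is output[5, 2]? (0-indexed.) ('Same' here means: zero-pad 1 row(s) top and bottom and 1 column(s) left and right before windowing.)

The receptive field on the zero-padded input at this output position is [5 2 5 / 12 5 14 / 3 8 11]. Elementwise product with the kernel and sum: 5·1 + 2·1 + 5·1 + 5·-1 + 14·1 + 3·-1 + 8·1 + 11·1.

37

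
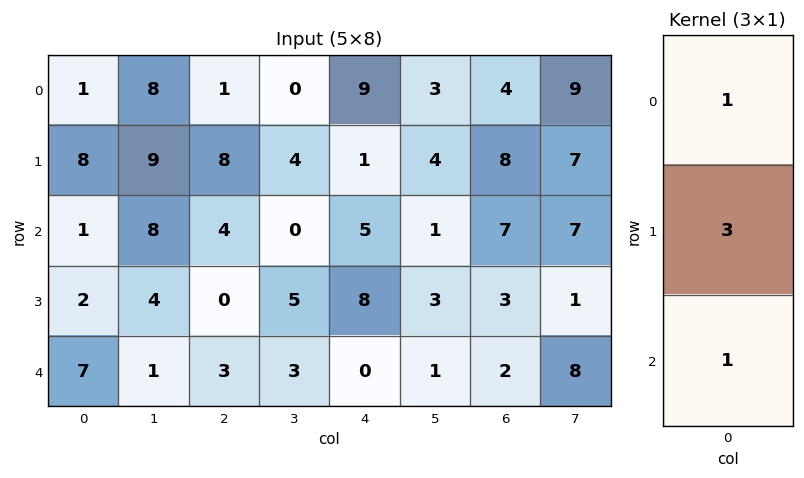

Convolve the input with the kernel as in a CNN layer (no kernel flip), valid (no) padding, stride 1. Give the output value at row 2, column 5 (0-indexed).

11

The receptive field on the input at this output position is [1 / 3 / 1]. Elementwise product with the kernel and sum: 1·1 + 3·3 + 1·1.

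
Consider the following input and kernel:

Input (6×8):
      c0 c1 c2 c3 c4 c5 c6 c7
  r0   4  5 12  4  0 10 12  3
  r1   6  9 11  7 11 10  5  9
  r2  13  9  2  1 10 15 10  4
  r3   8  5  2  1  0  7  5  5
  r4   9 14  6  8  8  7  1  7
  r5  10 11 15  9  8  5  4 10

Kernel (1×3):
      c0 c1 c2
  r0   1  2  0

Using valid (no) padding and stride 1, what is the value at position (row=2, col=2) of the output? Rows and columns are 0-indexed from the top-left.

4

The receptive field on the input at this output position is [2 1 10]. Elementwise product with the kernel and sum: 2·1 + 1·2.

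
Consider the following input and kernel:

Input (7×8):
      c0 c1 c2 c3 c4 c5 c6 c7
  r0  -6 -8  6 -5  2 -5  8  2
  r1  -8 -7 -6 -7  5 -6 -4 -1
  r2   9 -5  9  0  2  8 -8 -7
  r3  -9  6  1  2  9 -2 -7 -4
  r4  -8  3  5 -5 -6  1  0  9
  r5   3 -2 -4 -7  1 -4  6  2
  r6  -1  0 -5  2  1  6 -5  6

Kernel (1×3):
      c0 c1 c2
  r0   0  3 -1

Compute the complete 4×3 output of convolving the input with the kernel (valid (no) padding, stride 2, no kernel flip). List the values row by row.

Output[0,0]: The receptive field on the input at this output position is [-6 -8 6]. Elementwise product with the kernel and sum: -8·3 + 6·-1.
Output[0,1]: The receptive field on the input at this output position is [6 -5 2]. Elementwise product with the kernel and sum: -5·3 + 2·-1.

-30 -17 -23
-24 -2 32
4 -9 3
5 5 23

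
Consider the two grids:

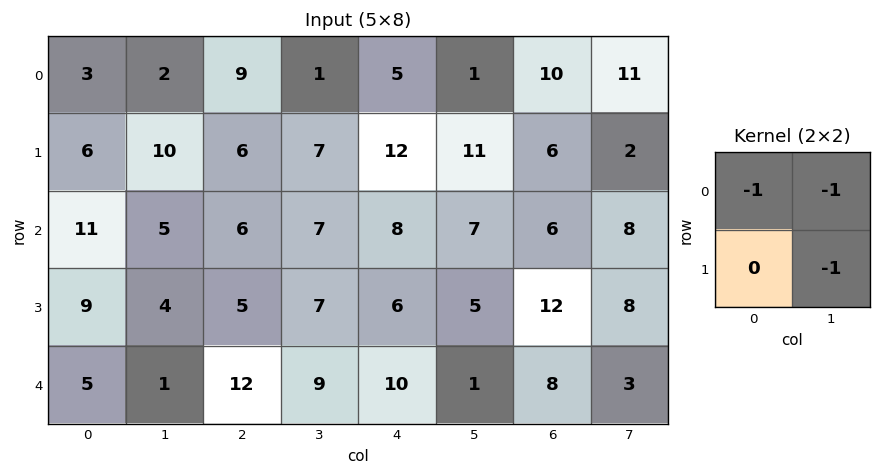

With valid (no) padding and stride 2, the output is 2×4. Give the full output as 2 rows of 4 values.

-15 -17 -17 -23
-20 -20 -20 -22

Output[0,0]: The receptive field on the input at this output position is [3 2 / 6 10]. Elementwise product with the kernel and sum: 3·-1 + 2·-1 + 10·-1.
Output[0,1]: The receptive field on the input at this output position is [9 1 / 6 7]. Elementwise product with the kernel and sum: 9·-1 + 1·-1 + 7·-1.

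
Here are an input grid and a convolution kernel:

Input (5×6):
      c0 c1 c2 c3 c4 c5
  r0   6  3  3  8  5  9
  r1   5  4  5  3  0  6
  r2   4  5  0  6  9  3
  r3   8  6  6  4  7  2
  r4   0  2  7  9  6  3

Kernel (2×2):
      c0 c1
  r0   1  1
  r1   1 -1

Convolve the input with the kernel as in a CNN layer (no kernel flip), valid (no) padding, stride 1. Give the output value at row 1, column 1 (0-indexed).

14

The receptive field on the input at this output position is [4 5 / 5 0]. Elementwise product with the kernel and sum: 4·1 + 5·1 + 5·1 + 0·-1.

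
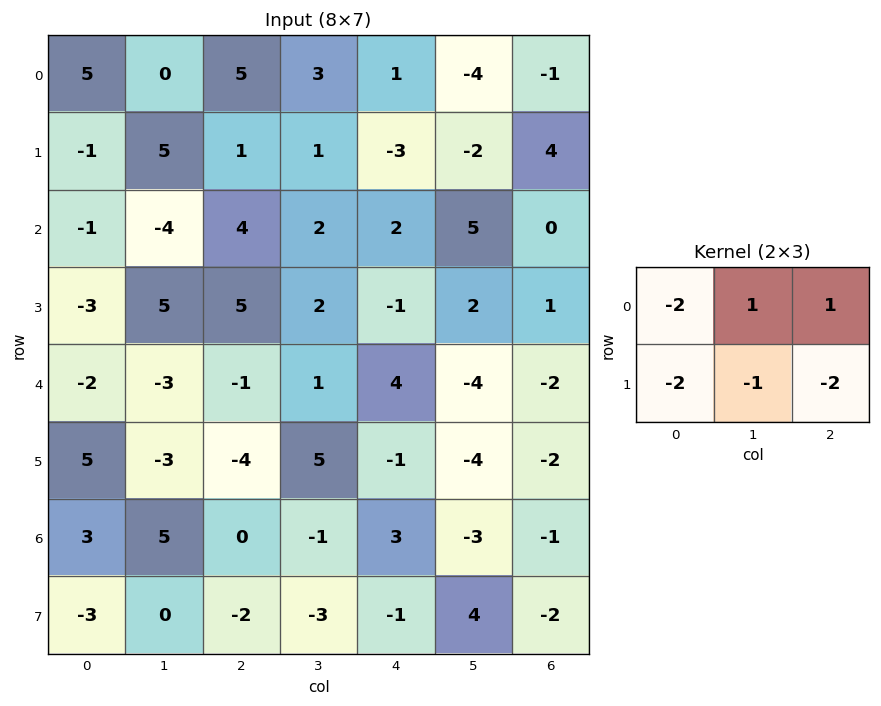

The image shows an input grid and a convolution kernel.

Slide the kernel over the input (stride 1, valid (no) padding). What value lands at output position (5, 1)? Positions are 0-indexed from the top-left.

-1

The receptive field on the input at this output position is [-3 -4 5 / 5 0 -1]. Elementwise product with the kernel and sum: -3·-2 + -4·1 + 5·1 + 5·-2 + 0·-1 + -1·-2.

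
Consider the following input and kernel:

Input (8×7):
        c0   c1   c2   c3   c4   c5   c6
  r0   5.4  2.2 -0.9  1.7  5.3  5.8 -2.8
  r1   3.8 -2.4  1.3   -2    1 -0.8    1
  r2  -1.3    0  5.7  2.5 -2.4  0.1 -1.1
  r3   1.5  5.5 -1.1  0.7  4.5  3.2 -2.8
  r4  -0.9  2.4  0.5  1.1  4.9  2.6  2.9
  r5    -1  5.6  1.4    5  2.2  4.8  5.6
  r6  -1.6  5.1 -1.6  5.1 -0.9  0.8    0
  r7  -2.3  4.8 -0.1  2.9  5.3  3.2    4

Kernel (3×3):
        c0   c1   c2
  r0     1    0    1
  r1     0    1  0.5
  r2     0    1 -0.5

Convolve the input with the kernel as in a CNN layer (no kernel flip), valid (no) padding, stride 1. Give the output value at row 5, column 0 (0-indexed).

The receptive field on the input at this output position is [-1 5.6 1.4 / -1.6 5.1 -1.6 / -2.3 4.8 -0.1]. Elementwise product with the kernel and sum: -1·1 + 1.4·1 + 5.1·1 + -1.6·0.5 + 4.8·1 + -0.1·-0.5.

9.55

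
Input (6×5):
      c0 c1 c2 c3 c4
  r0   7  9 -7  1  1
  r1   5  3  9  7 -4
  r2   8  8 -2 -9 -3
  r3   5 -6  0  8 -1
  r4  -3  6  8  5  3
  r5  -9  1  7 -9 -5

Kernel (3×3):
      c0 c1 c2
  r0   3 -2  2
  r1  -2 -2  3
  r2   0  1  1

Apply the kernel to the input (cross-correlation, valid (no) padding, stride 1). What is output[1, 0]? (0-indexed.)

-17

The receptive field on the input at this output position is [5 3 9 / 8 8 -2 / 5 -6 0]. Elementwise product with the kernel and sum: 5·3 + 3·-2 + 9·2 + 8·-2 + 8·-2 + -2·3 + -6·1 + 0·1.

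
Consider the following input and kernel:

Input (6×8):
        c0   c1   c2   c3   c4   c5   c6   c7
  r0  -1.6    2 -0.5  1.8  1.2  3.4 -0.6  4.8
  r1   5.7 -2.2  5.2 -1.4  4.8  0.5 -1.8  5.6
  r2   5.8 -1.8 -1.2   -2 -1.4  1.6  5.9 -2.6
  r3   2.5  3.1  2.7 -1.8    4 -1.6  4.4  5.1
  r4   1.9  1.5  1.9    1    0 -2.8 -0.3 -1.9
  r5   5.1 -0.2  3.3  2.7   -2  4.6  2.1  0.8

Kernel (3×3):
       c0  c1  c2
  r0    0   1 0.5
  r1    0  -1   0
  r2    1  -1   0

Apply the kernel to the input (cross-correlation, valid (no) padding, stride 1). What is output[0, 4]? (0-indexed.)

The receptive field on the input at this output position is [1.2 3.4 -0.6 / 4.8 0.5 -1.8 / -1.4 1.6 5.9]. Elementwise product with the kernel and sum: 3.4·1 + -0.6·0.5 + 0.5·-1 + -1.4·1 + 1.6·-1.

-0.4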